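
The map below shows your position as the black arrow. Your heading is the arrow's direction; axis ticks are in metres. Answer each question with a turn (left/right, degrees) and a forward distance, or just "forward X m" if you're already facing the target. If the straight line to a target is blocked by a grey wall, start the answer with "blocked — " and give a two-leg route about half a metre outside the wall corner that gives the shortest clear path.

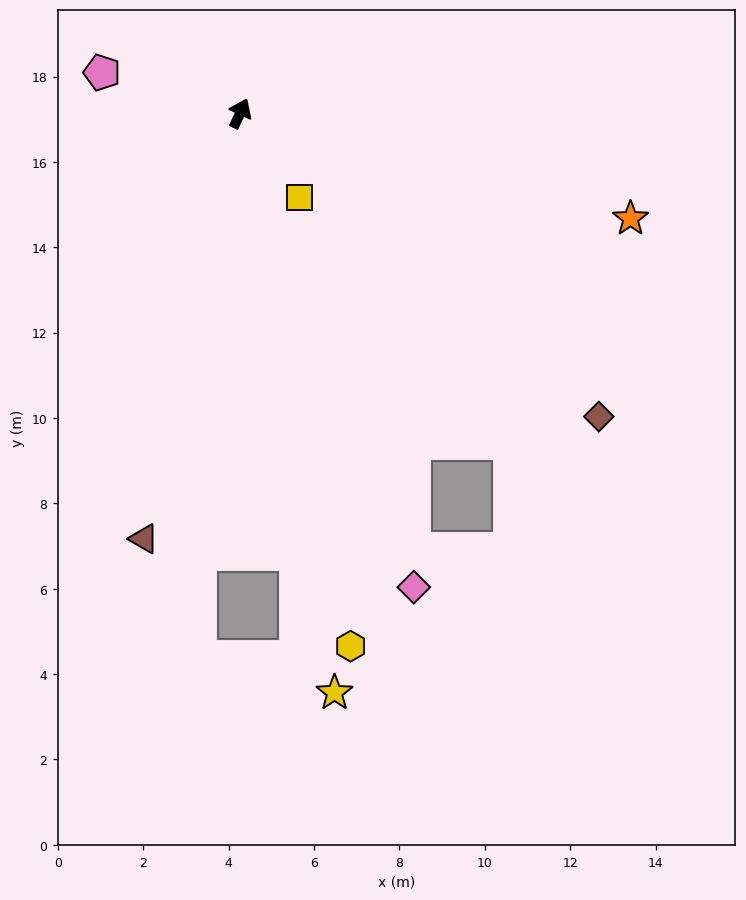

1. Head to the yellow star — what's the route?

turn right 146°, forward 13.8 m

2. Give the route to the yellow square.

turn right 120°, forward 2.4 m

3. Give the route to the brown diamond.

turn right 105°, forward 11.0 m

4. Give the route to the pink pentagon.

turn left 98°, forward 3.4 m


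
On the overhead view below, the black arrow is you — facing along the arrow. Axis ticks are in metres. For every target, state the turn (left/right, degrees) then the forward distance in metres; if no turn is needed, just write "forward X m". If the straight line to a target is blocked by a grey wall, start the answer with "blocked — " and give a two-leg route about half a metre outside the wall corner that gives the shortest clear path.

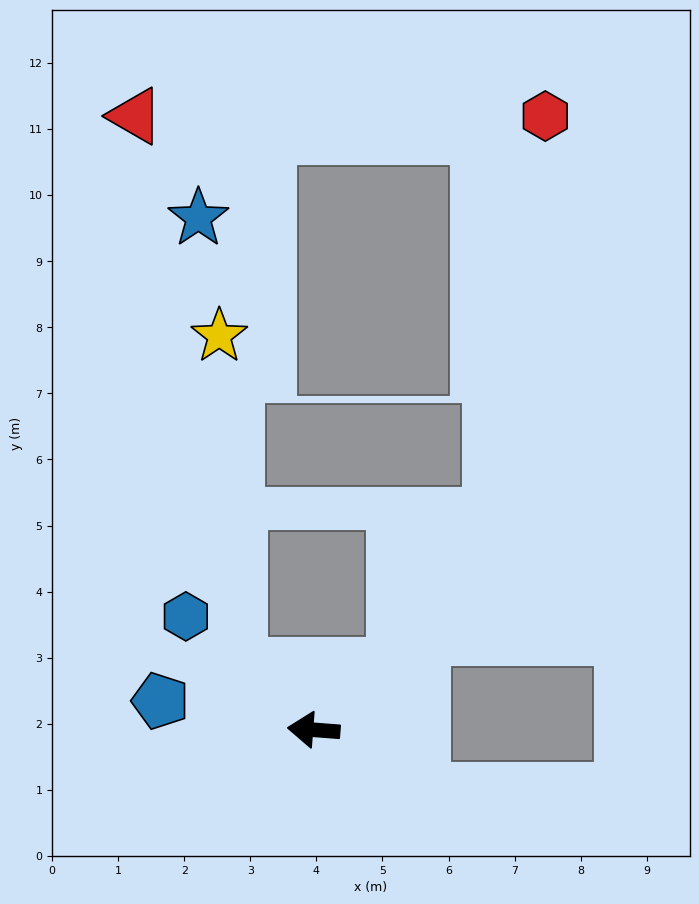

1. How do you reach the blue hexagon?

turn right 37°, forward 2.6 m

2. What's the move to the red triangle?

blocked — turn right 36°, forward 1.5 m, then turn right 39°, forward 8.5 m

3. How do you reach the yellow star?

blocked — turn right 36°, forward 1.5 m, then turn right 46°, forward 5.0 m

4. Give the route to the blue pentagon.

turn right 6°, forward 2.4 m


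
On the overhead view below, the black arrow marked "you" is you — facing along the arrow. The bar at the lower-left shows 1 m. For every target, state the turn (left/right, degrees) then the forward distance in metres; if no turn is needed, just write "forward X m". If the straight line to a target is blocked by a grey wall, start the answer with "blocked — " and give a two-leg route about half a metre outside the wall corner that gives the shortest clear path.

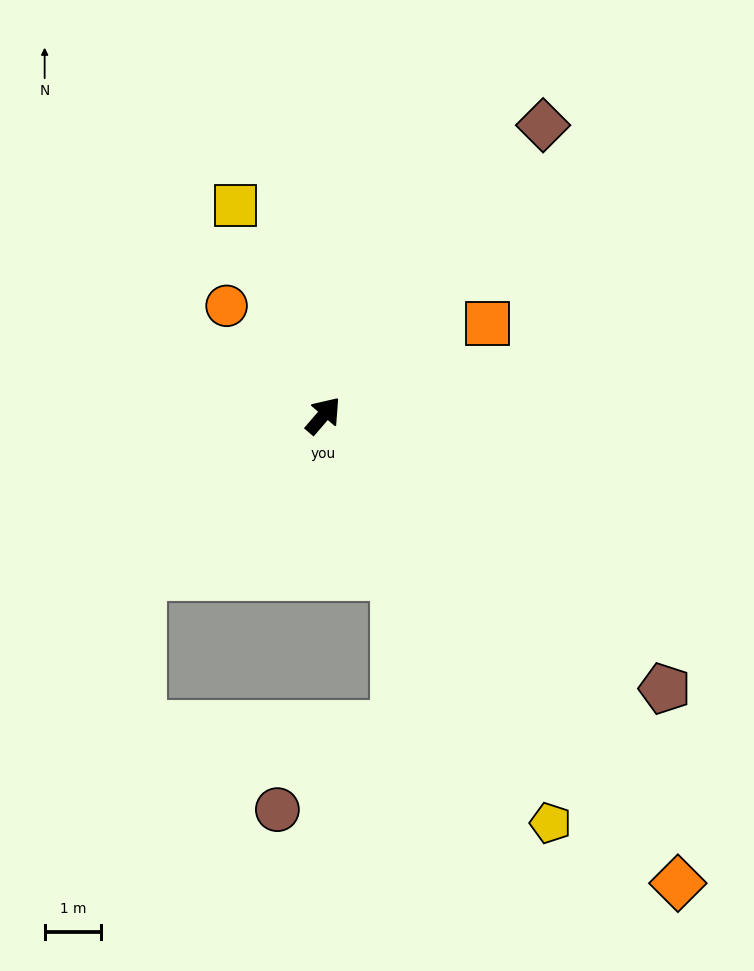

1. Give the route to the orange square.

turn right 20°, forward 3.3 m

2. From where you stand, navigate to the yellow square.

turn left 63°, forward 4.0 m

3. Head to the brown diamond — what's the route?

turn left 4°, forward 6.5 m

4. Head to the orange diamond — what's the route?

turn right 102°, forward 10.4 m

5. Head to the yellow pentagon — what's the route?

turn right 110°, forward 8.3 m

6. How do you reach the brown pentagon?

turn right 88°, forward 7.8 m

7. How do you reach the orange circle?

turn left 82°, forward 2.6 m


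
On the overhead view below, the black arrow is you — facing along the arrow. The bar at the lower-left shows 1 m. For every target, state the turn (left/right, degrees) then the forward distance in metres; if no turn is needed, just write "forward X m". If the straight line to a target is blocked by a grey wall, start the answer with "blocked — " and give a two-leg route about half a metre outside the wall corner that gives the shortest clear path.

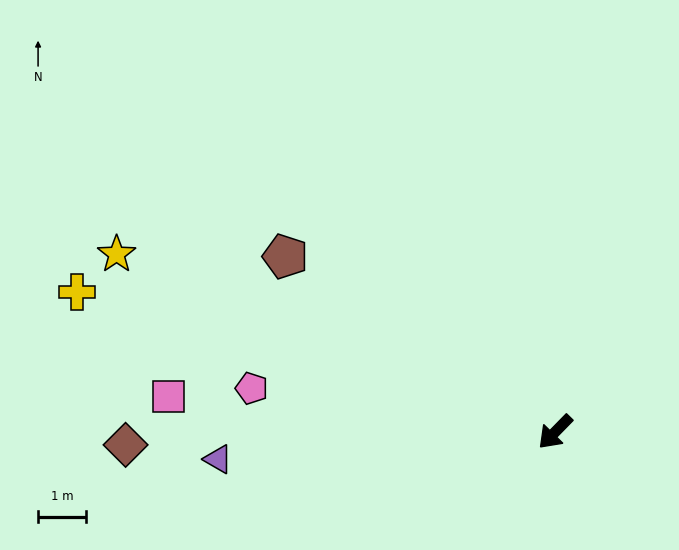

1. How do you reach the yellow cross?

turn right 62°, forward 10.4 m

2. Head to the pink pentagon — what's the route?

turn right 54°, forward 6.4 m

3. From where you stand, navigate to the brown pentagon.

turn right 79°, forward 6.7 m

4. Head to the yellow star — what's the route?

turn right 68°, forward 9.9 m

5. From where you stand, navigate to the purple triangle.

turn right 41°, forward 7.0 m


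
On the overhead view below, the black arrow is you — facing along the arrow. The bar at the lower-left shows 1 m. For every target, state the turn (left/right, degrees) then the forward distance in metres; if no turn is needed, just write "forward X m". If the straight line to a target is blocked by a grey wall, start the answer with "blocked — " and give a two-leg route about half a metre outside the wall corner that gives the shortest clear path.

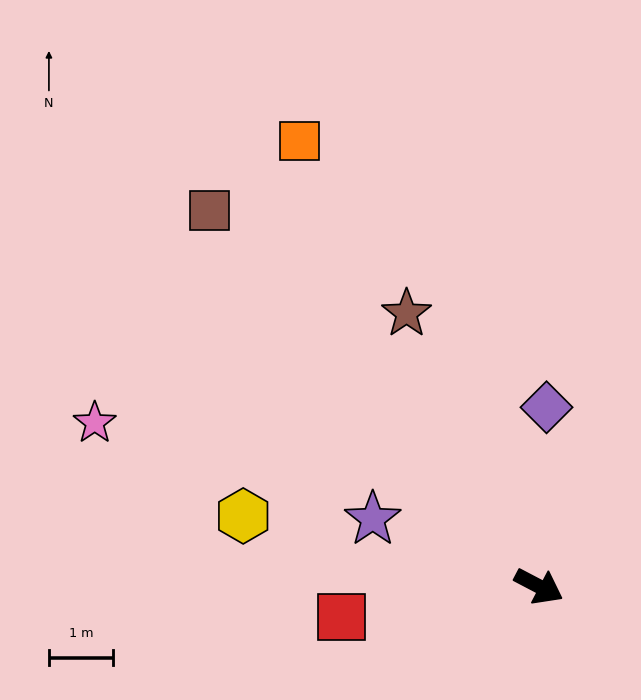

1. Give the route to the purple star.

turn right 174°, forward 2.8 m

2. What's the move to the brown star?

turn left 144°, forward 4.7 m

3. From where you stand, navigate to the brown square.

turn left 159°, forward 7.7 m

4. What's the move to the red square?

turn right 144°, forward 3.1 m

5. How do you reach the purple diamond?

turn left 115°, forward 2.8 m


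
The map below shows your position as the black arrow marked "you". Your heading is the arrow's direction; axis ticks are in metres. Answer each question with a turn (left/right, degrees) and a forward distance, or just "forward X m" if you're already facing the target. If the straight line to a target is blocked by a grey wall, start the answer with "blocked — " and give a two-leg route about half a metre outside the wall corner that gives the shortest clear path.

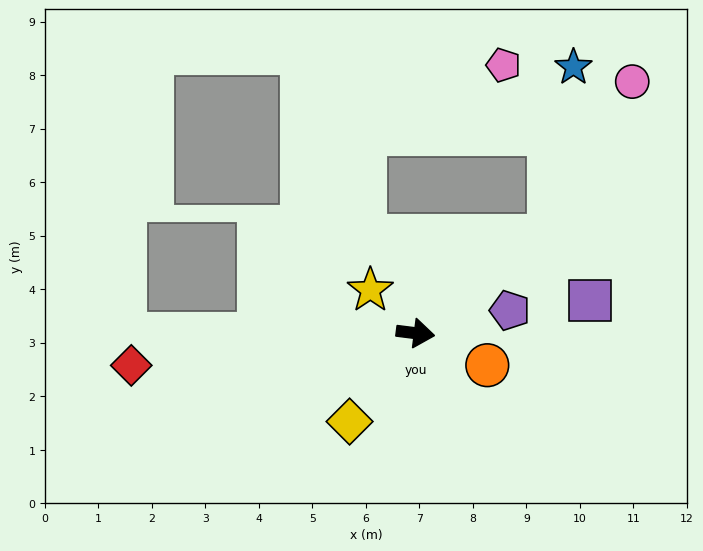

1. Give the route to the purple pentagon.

turn left 21°, forward 1.8 m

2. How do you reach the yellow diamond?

turn right 120°, forward 2.1 m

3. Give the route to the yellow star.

turn left 144°, forward 1.2 m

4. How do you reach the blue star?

blocked — turn left 43°, forward 3.1 m, then turn left 46°, forward 3.2 m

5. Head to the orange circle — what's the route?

turn right 17°, forward 1.5 m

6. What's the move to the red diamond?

turn right 166°, forward 5.3 m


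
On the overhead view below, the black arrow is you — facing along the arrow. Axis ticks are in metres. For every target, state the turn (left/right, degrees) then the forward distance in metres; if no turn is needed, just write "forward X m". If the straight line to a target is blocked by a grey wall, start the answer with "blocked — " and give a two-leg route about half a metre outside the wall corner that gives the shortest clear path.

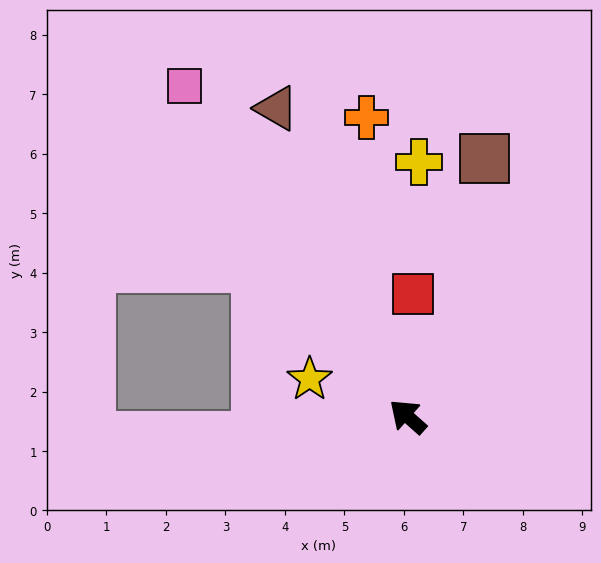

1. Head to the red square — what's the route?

turn right 51°, forward 2.1 m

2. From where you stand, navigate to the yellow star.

turn left 21°, forward 1.8 m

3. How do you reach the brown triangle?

turn right 25°, forward 5.6 m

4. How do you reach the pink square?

turn right 14°, forward 6.7 m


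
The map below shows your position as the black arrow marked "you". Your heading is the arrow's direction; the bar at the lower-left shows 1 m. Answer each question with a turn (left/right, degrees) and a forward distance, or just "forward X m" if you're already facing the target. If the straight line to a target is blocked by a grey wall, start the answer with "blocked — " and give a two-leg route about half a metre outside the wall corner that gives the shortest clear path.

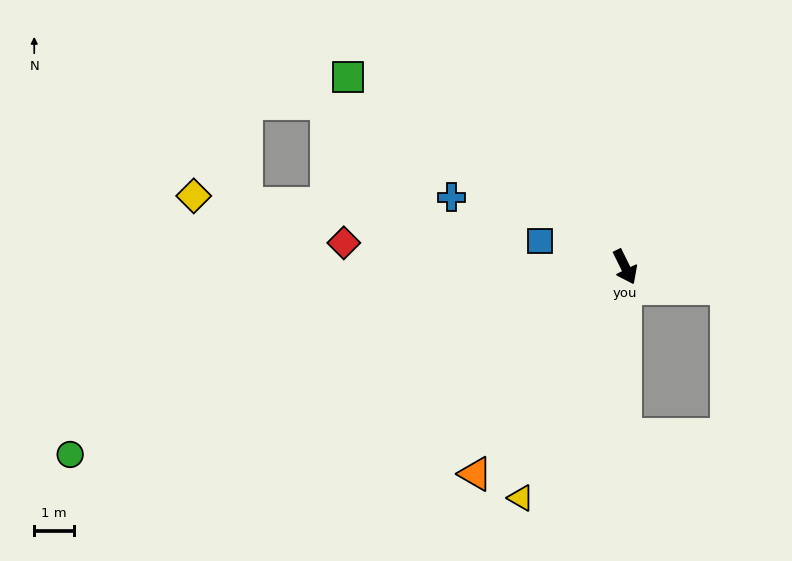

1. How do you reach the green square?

turn right 151°, forward 8.5 m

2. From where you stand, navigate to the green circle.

turn right 98°, forward 14.9 m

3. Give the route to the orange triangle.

turn right 62°, forward 6.5 m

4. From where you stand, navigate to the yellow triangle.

turn right 51°, forward 6.4 m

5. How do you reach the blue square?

turn right 133°, forward 2.3 m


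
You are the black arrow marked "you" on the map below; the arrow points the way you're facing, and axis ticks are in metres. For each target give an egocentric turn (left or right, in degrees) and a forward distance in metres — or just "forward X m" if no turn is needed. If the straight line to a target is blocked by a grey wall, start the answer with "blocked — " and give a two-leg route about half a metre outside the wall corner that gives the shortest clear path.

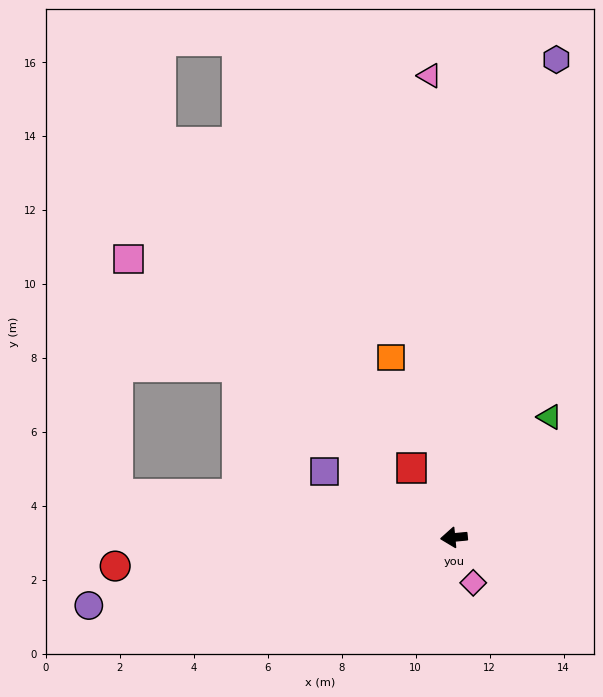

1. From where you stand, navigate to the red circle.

forward 9.2 m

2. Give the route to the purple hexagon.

turn right 108°, forward 13.2 m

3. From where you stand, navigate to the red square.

turn right 64°, forward 2.2 m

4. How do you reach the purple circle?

turn left 5°, forward 10.0 m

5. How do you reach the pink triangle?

turn right 92°, forward 12.5 m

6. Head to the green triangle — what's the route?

turn right 134°, forward 4.2 m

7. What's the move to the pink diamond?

turn left 108°, forward 1.3 m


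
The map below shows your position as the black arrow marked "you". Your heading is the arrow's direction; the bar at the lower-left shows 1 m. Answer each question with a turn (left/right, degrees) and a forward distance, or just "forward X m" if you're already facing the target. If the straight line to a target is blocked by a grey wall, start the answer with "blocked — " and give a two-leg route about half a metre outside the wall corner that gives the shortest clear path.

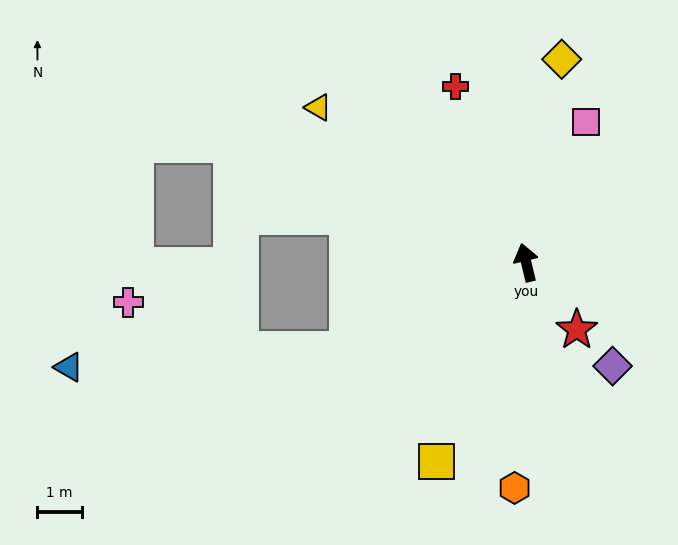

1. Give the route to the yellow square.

turn left 142°, forward 4.9 m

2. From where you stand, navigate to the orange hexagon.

turn left 163°, forward 5.1 m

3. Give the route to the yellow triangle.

turn left 40°, forward 5.9 m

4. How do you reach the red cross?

turn left 8°, forward 4.3 m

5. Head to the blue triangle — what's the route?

blocked — turn left 103°, forward 4.5 m, then turn right 23°, forward 6.3 m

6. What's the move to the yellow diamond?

turn right 24°, forward 4.7 m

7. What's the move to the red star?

turn right 157°, forward 1.9 m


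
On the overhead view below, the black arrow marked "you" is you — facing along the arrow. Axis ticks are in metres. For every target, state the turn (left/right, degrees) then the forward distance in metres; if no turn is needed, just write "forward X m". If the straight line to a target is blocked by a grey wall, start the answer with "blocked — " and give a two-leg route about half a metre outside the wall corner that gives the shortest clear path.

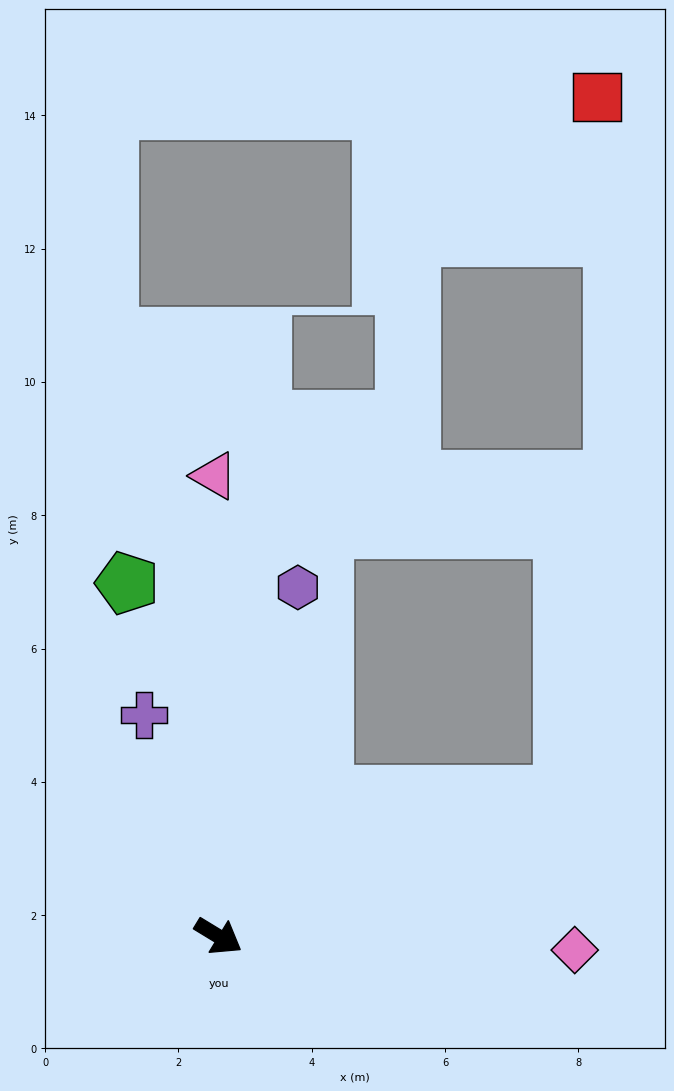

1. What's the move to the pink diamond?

turn left 29°, forward 5.3 m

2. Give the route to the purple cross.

turn left 140°, forward 3.5 m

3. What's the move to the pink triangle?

turn left 122°, forward 6.9 m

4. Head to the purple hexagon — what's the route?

turn left 109°, forward 5.4 m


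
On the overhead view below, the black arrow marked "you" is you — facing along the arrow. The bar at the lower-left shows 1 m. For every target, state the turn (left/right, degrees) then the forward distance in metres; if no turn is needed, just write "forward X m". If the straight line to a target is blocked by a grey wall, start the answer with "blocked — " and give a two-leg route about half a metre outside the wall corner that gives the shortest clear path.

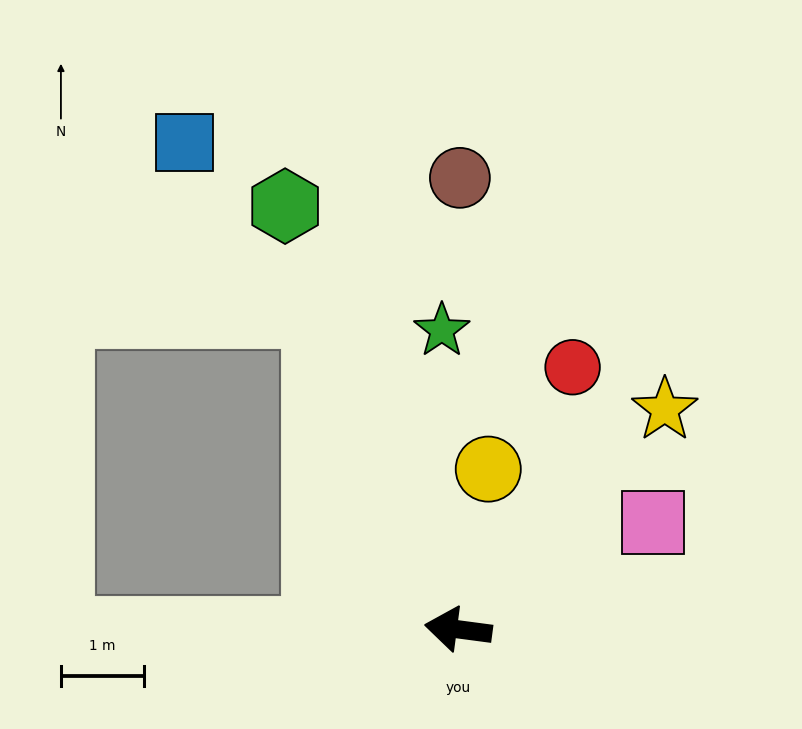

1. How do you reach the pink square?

turn right 144°, forward 2.7 m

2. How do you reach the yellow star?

turn right 126°, forward 3.6 m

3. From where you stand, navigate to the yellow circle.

turn right 93°, forward 2.0 m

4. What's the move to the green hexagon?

turn right 60°, forward 5.5 m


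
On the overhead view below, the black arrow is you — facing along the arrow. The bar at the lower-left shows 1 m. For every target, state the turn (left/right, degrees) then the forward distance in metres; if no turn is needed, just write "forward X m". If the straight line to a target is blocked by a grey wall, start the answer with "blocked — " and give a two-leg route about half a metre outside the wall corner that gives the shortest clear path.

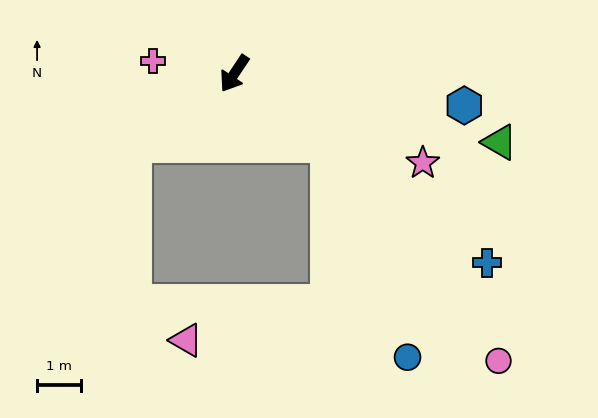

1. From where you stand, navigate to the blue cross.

turn left 87°, forward 7.2 m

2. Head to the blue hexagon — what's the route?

turn left 116°, forward 5.3 m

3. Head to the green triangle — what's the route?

turn left 109°, forward 6.2 m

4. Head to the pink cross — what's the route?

turn right 65°, forward 1.9 m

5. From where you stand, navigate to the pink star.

turn left 98°, forward 4.8 m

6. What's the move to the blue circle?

blocked — turn left 87°, forward 2.7 m, then turn right 33°, forward 5.2 m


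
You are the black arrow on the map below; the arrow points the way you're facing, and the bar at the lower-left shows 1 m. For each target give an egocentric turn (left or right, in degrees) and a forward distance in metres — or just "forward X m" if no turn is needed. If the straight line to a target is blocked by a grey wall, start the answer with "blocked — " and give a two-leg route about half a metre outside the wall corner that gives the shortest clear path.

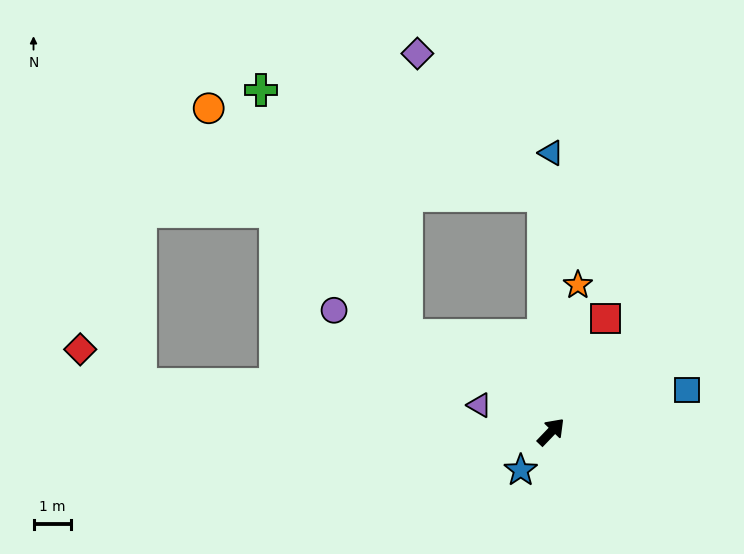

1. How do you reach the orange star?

turn left 33°, forward 4.0 m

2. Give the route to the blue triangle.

turn left 44°, forward 7.4 m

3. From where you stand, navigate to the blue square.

turn right 29°, forward 3.8 m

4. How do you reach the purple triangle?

turn left 113°, forward 2.0 m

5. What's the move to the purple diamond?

blocked — turn left 46°, forward 6.3 m, then turn left 39°, forward 5.0 m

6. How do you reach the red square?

turn left 18°, forward 3.3 m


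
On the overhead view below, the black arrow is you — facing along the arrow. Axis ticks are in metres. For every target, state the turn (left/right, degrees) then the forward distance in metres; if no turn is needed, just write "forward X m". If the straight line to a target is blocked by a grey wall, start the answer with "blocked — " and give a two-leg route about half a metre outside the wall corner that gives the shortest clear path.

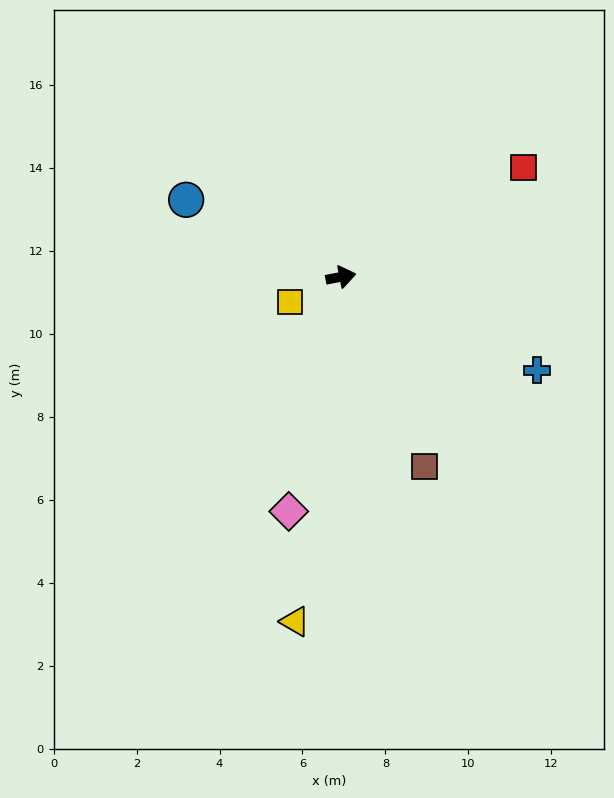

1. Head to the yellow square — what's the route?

turn right 165°, forward 1.4 m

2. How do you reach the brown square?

turn right 77°, forward 5.0 m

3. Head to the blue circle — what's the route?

turn left 143°, forward 4.2 m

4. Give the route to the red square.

turn left 20°, forward 5.1 m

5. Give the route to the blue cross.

turn right 36°, forward 5.2 m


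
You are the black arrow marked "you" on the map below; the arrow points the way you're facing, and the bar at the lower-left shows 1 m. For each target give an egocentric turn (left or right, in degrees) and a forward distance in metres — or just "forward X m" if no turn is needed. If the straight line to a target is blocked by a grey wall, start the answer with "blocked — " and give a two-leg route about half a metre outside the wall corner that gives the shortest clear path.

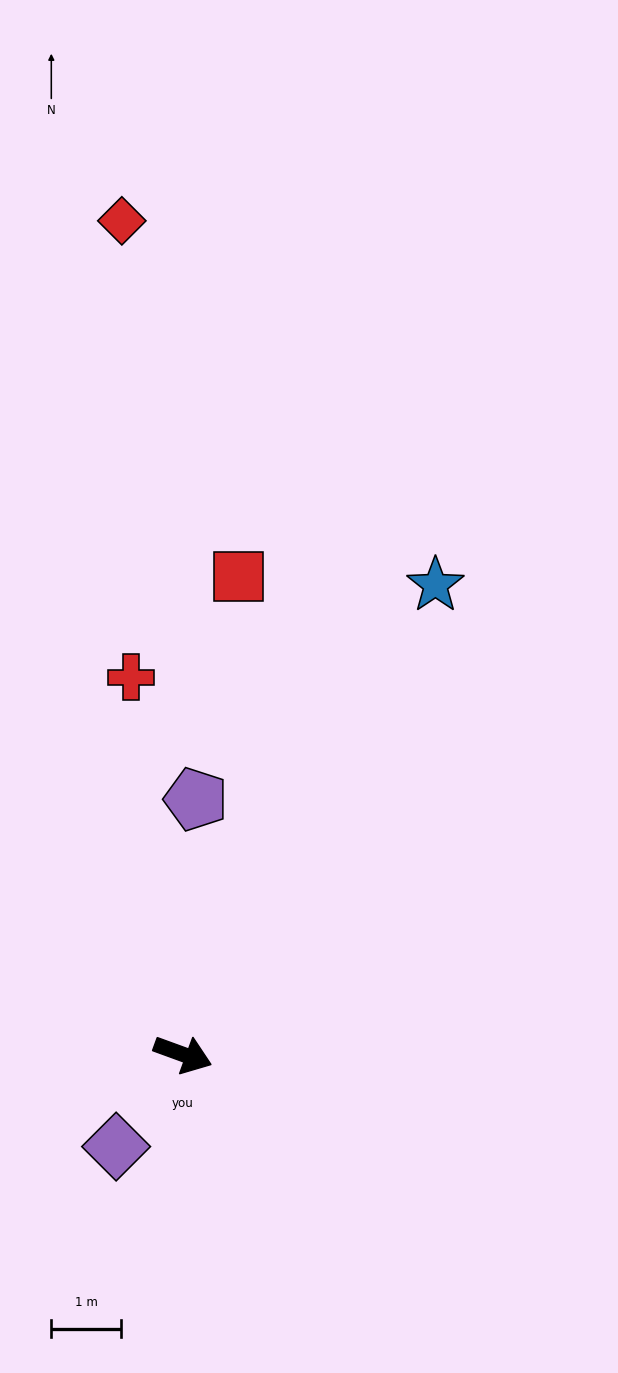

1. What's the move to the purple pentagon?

turn left 107°, forward 3.7 m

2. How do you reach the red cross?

turn left 118°, forward 5.5 m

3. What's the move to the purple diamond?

turn right 106°, forward 1.6 m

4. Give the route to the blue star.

turn left 82°, forward 7.6 m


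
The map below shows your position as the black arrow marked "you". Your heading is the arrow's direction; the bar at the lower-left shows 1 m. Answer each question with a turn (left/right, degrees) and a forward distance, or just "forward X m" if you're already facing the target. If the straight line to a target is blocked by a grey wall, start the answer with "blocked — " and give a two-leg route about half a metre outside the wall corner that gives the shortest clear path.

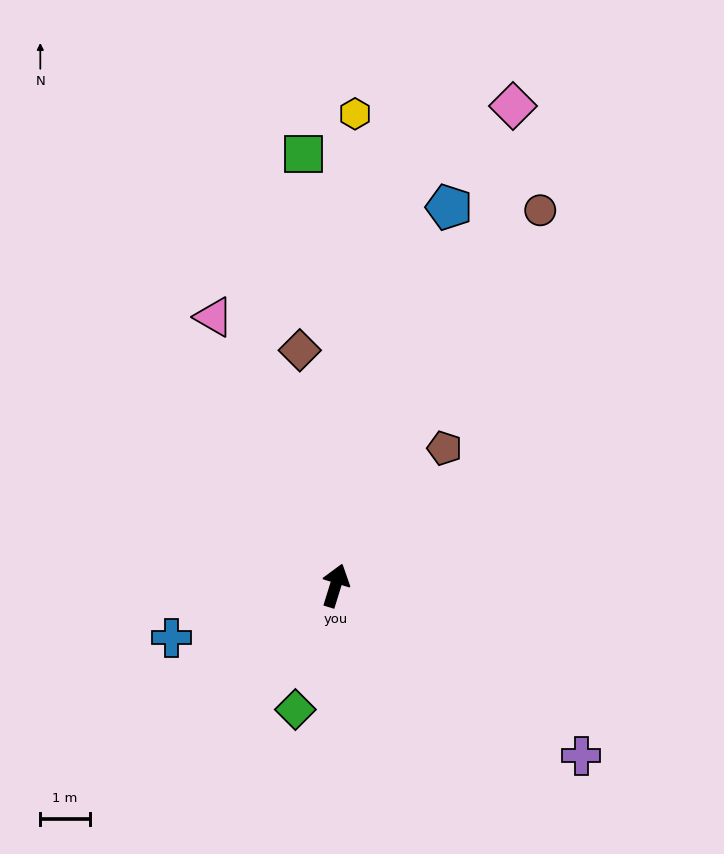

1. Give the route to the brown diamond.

turn left 26°, forward 4.8 m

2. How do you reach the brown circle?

turn right 11°, forward 8.6 m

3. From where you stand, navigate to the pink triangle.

turn left 42°, forward 5.9 m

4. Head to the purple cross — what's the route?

turn right 108°, forward 6.0 m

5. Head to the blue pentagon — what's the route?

forward 8.0 m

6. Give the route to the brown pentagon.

turn right 21°, forward 3.5 m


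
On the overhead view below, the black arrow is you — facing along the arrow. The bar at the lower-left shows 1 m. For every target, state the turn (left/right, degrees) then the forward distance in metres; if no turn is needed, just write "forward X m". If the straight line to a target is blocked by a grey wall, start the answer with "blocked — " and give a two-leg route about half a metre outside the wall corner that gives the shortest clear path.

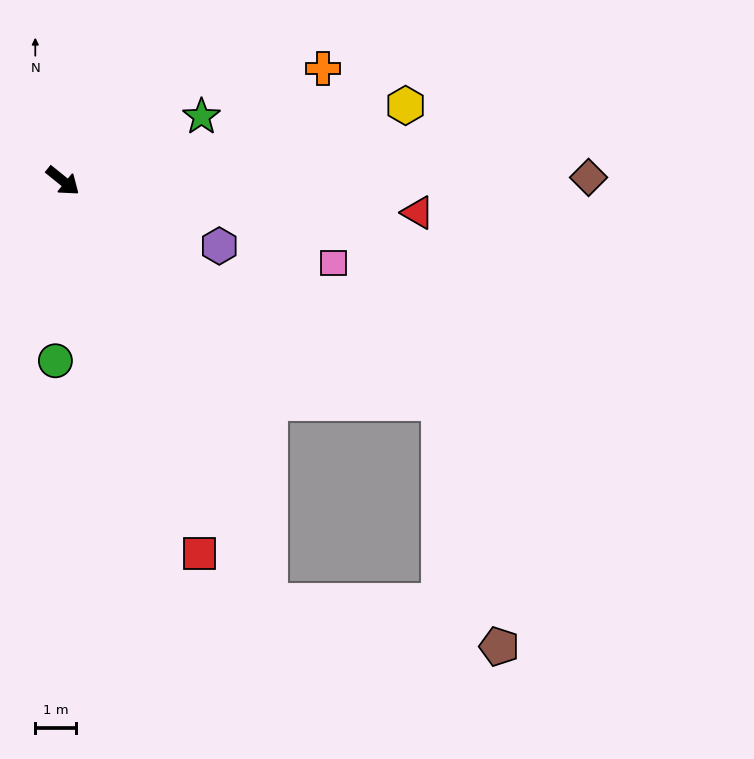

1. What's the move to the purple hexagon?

turn left 16°, forward 4.1 m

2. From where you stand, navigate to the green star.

turn left 64°, forward 3.7 m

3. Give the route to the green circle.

turn right 53°, forward 4.4 m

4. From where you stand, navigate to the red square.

turn right 31°, forward 9.6 m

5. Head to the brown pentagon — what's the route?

blocked — turn right 25°, forward 11.4 m, then turn left 53°, forward 5.7 m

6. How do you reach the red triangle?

turn left 34°, forward 8.7 m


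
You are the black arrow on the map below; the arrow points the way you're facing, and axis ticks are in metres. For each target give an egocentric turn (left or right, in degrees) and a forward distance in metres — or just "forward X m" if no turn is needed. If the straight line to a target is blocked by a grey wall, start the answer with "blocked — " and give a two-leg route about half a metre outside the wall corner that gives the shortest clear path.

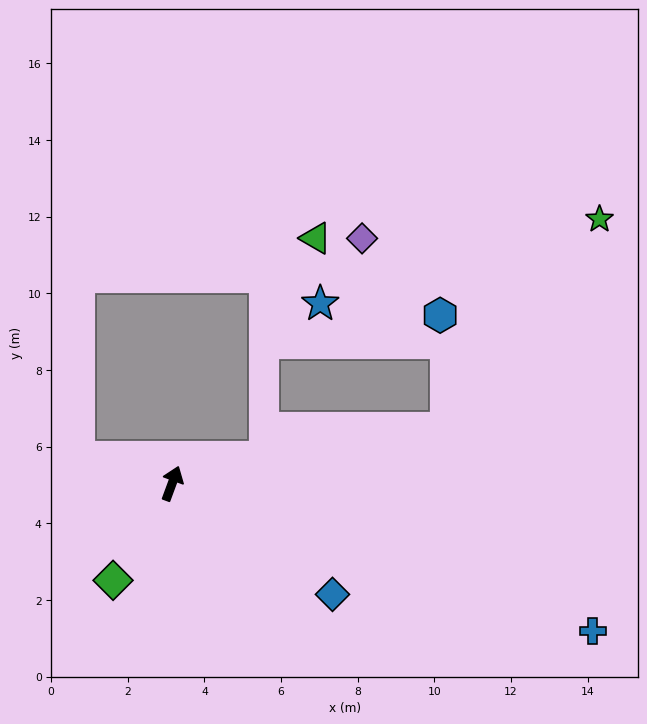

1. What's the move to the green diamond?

turn left 169°, forward 3.0 m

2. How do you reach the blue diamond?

turn right 104°, forward 5.1 m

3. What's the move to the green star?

blocked — turn right 58°, forward 7.3 m, then turn left 42°, forward 6.8 m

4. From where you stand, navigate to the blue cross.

turn right 89°, forward 11.6 m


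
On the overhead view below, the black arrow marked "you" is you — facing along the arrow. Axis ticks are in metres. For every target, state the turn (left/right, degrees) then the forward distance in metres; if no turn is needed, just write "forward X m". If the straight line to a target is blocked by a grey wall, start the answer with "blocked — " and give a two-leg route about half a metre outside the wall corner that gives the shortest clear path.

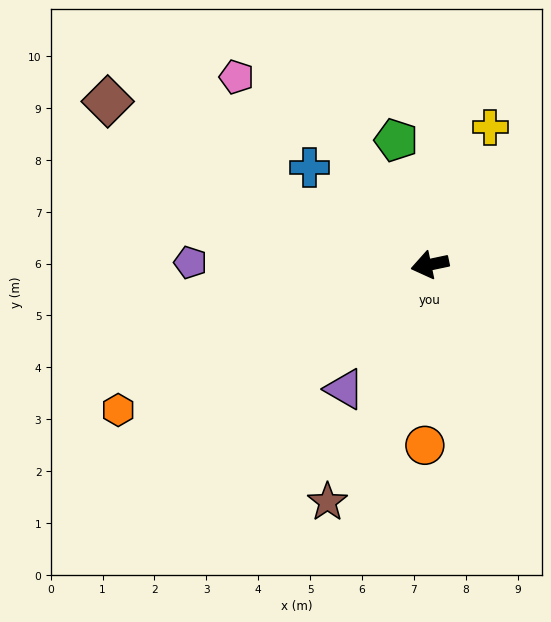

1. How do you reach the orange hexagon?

turn left 13°, forward 6.6 m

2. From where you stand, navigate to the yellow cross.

turn right 126°, forward 2.9 m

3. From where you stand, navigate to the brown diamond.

turn right 39°, forward 7.0 m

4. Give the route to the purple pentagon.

turn right 12°, forward 4.6 m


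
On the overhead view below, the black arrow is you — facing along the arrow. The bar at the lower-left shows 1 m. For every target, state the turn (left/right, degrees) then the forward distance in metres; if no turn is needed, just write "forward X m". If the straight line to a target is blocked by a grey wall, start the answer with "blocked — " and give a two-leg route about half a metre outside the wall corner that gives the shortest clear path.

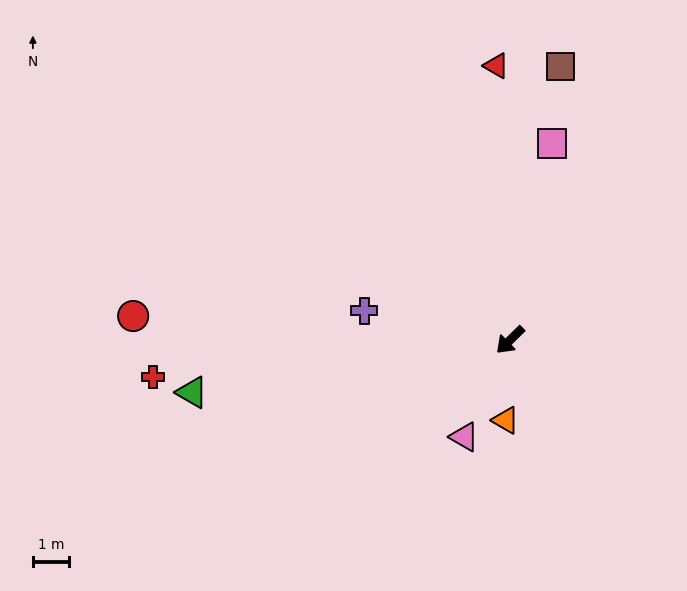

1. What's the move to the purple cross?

turn right 56°, forward 4.1 m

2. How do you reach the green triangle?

turn right 35°, forward 8.8 m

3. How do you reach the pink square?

turn right 146°, forward 5.5 m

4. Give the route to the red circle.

turn right 48°, forward 10.3 m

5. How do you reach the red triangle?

turn right 131°, forward 7.5 m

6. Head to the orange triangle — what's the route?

turn left 42°, forward 2.2 m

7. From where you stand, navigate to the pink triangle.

turn left 20°, forward 2.9 m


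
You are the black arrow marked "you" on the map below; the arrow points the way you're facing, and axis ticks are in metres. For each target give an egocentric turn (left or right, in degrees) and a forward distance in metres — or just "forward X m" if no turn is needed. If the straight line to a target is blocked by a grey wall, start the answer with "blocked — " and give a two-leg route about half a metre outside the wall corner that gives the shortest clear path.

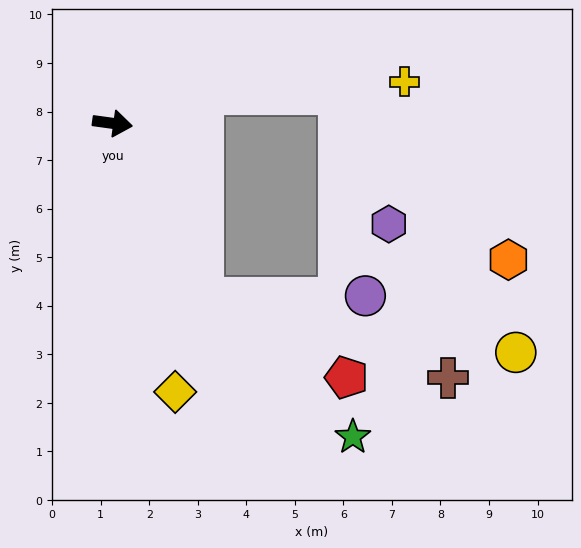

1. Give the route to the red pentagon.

blocked — turn right 55°, forward 4.0 m, then turn left 34°, forward 3.4 m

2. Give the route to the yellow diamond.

turn right 69°, forward 5.7 m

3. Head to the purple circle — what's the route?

blocked — turn right 55°, forward 4.0 m, then turn left 63°, forward 3.3 m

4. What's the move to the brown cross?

blocked — turn right 55°, forward 4.0 m, then turn left 45°, forward 5.3 m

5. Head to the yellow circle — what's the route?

blocked — turn right 55°, forward 4.0 m, then turn left 53°, forward 6.5 m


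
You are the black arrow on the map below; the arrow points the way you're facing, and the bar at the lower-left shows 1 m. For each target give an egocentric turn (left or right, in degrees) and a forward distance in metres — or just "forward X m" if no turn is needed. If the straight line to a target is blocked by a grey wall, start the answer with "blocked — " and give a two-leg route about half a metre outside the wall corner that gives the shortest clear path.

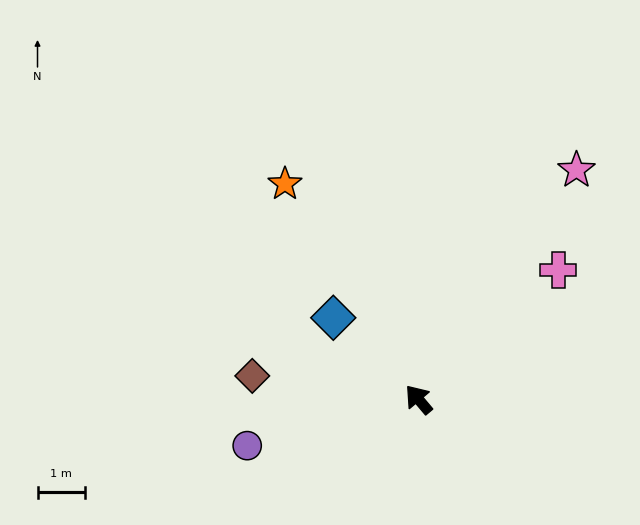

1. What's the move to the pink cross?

turn right 87°, forward 4.0 m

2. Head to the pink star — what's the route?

turn right 75°, forward 5.9 m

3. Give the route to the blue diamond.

turn left 6°, forward 2.5 m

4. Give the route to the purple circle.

turn left 65°, forward 3.7 m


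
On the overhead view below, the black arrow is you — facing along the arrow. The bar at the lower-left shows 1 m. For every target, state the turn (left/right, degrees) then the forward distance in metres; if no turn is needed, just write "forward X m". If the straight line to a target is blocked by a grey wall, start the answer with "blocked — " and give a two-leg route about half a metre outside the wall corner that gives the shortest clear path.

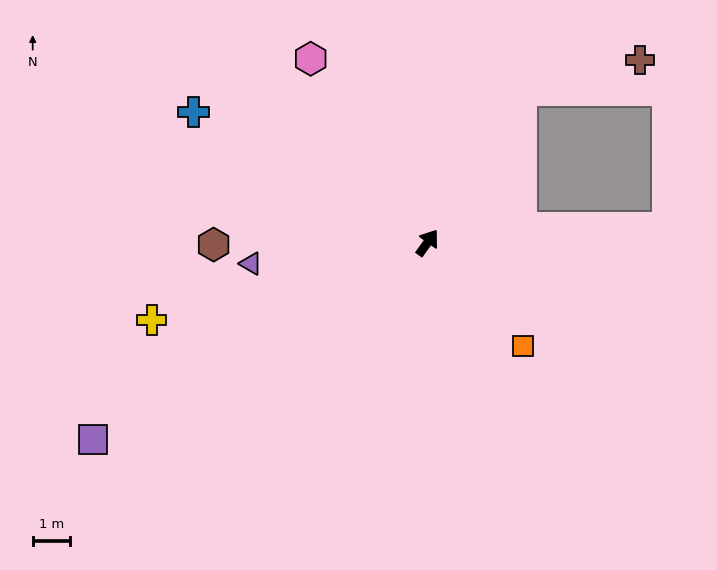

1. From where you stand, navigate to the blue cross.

turn left 96°, forward 7.2 m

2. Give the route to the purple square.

turn left 156°, forward 10.5 m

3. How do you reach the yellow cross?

turn left 141°, forward 7.7 m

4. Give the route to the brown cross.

blocked — turn left 4°, forward 4.8 m, then turn right 44°, forward 3.3 m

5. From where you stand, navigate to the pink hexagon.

turn left 68°, forward 5.9 m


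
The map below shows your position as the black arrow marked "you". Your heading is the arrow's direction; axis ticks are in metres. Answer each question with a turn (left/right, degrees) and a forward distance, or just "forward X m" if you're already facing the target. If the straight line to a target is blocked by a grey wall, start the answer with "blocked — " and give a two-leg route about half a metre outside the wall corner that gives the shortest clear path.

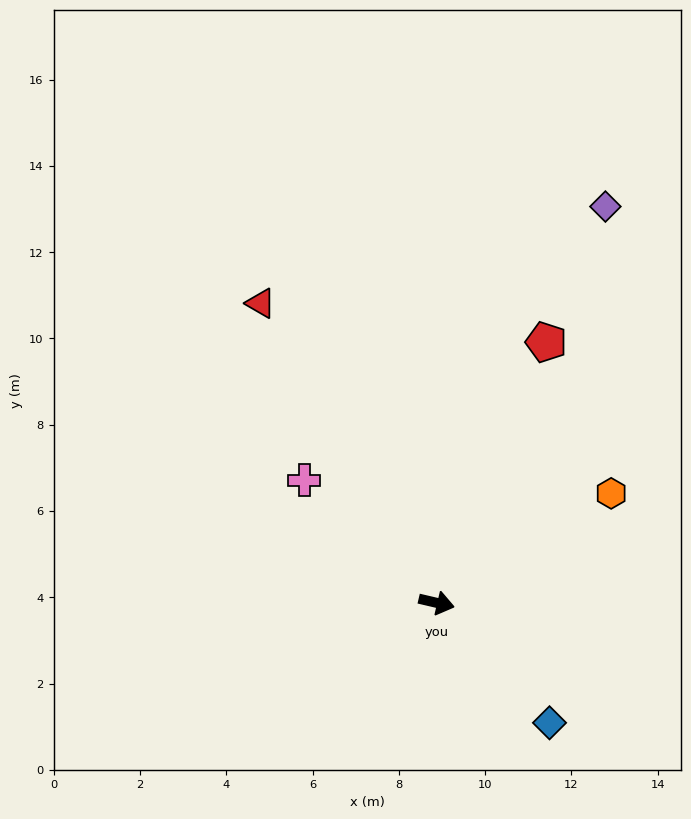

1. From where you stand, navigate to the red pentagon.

turn left 80°, forward 6.6 m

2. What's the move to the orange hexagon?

turn left 45°, forward 4.8 m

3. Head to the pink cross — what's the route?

turn left 150°, forward 4.2 m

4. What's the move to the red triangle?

turn left 134°, forward 8.1 m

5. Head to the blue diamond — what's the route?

turn right 34°, forward 3.8 m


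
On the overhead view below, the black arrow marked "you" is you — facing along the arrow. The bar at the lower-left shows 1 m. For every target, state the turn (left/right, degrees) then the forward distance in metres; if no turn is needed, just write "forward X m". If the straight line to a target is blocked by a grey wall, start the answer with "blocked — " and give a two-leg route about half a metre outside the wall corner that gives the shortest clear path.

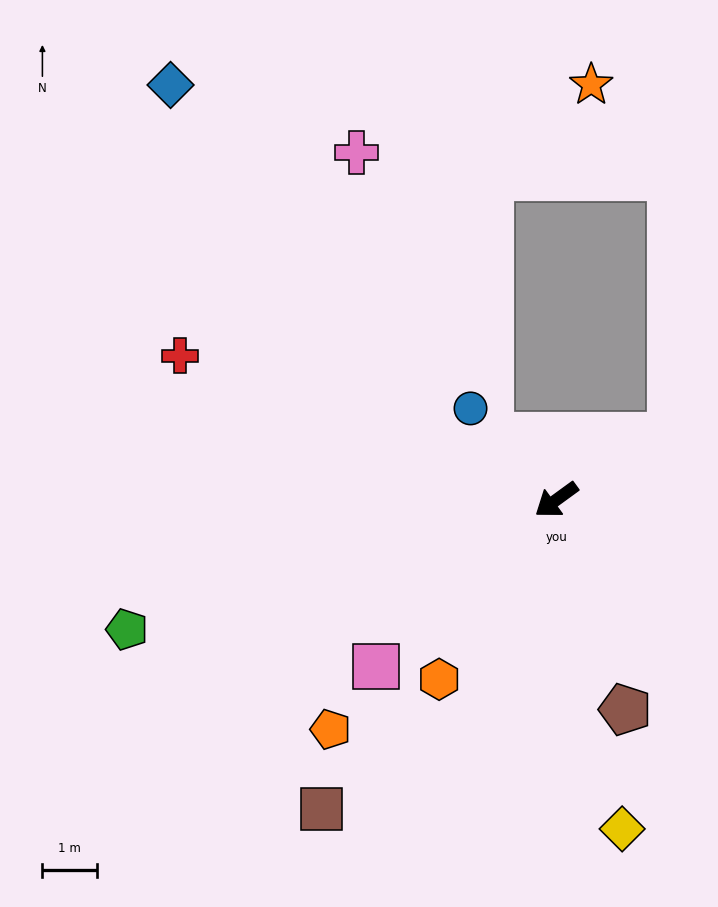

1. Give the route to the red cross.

turn right 57°, forward 7.3 m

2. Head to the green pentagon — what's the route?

turn right 19°, forward 8.2 m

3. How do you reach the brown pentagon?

turn left 72°, forward 4.0 m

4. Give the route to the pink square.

turn left 7°, forward 4.5 m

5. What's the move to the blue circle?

turn right 83°, forward 2.3 m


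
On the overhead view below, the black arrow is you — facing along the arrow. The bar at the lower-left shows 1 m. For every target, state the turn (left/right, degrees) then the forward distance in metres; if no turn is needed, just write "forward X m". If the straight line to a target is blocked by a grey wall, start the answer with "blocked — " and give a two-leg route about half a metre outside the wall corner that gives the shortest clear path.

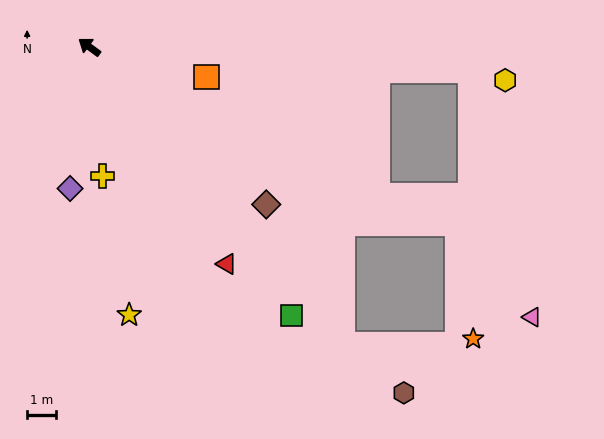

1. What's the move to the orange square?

turn right 158°, forward 4.1 m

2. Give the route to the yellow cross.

turn left 132°, forward 4.4 m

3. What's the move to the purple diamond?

turn left 118°, forward 4.9 m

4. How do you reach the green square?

turn left 163°, forward 11.5 m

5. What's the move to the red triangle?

turn left 159°, forward 8.8 m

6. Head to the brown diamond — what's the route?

turn left 175°, forward 8.1 m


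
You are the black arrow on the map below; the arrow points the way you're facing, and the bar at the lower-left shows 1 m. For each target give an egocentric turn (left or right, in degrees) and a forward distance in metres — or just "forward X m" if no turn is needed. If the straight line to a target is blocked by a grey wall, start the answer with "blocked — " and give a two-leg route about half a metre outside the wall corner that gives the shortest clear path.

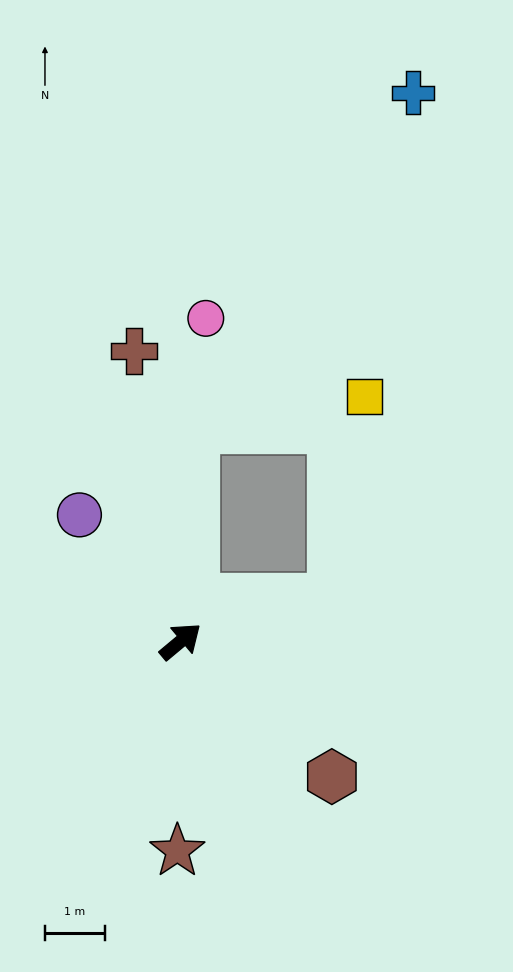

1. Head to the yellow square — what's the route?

blocked — turn right 24°, forward 2.6 m, then turn left 66°, forward 3.4 m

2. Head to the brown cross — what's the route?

turn left 59°, forward 4.9 m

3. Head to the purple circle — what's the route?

turn left 89°, forward 2.7 m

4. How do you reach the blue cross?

blocked — turn left 47°, forward 3.6 m, then turn right 30°, forward 6.6 m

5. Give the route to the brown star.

turn right 131°, forward 3.5 m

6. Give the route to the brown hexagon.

turn right 82°, forward 3.4 m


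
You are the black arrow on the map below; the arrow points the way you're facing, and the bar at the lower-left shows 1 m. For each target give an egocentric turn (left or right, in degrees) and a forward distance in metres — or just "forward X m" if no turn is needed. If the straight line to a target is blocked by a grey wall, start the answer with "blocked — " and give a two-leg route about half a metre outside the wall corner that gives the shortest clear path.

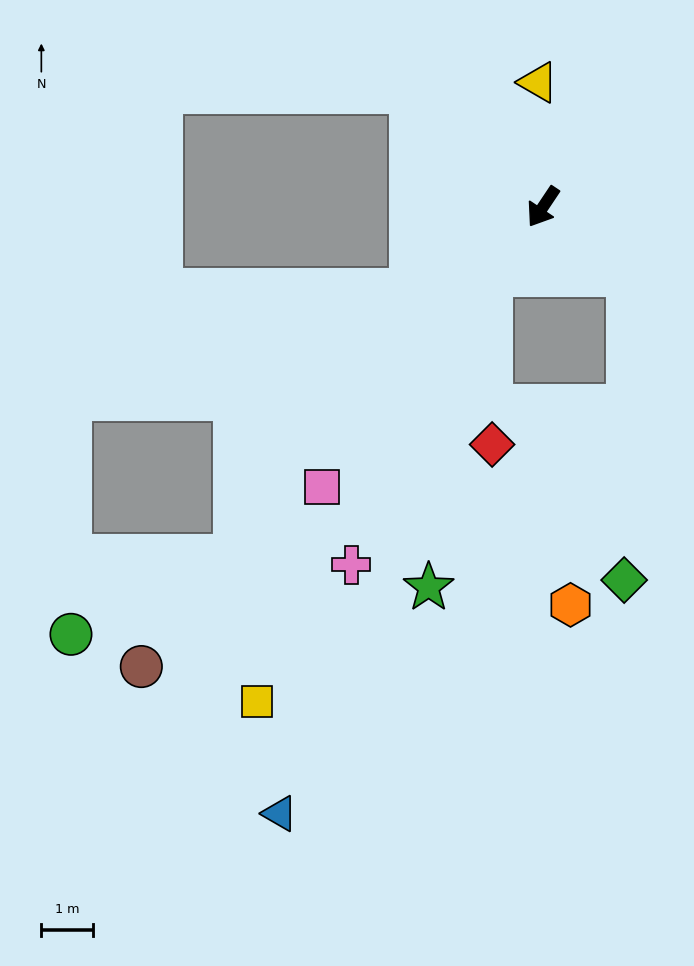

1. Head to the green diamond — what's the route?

blocked — turn left 85°, forward 2.1 m, then turn right 52°, forward 5.9 m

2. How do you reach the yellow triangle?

turn right 144°, forward 2.4 m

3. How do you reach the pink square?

turn right 5°, forward 6.9 m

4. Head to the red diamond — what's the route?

blocked — turn right 4°, forward 1.6 m, then turn left 38°, forward 3.3 m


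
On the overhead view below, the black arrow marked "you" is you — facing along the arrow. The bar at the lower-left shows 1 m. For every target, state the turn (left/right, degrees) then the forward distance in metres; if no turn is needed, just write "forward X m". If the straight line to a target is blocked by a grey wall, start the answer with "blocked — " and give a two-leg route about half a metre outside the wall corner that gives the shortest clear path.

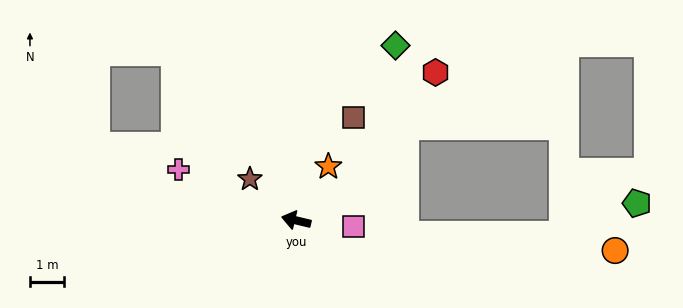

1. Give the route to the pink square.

turn right 172°, forward 1.7 m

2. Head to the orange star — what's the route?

turn right 107°, forward 1.8 m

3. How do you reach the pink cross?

turn right 10°, forward 3.7 m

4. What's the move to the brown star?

turn right 28°, forward 1.8 m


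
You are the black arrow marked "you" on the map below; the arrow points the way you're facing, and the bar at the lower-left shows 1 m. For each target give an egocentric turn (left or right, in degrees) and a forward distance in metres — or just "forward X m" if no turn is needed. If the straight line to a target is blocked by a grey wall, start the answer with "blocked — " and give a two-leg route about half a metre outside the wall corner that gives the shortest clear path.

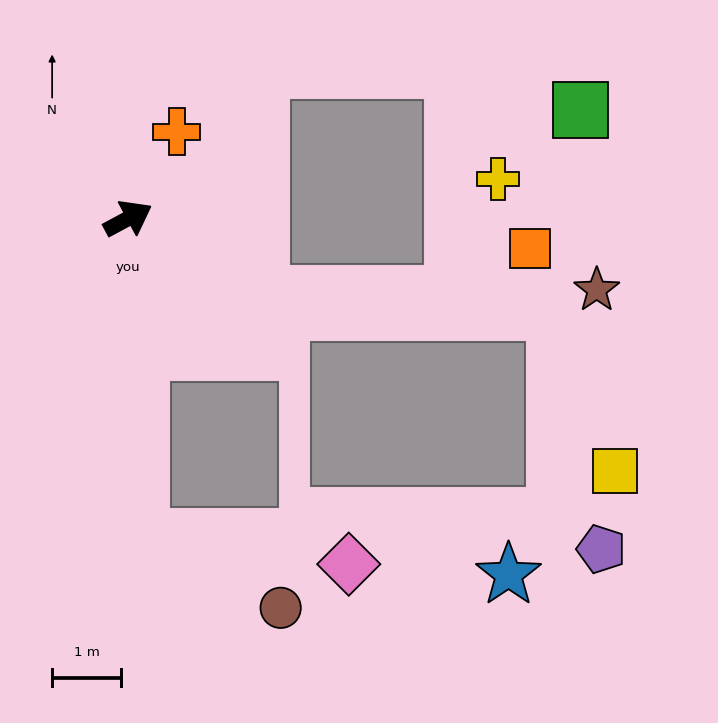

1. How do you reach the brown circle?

blocked — turn right 116°, forward 4.6 m, then turn left 61°, forward 2.3 m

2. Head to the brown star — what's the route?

blocked — turn right 58°, forward 2.2 m, then turn left 31°, forward 4.9 m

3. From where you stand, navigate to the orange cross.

turn left 32°, forward 1.4 m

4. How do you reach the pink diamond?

blocked — turn right 116°, forward 4.6 m, then turn left 80°, forward 3.0 m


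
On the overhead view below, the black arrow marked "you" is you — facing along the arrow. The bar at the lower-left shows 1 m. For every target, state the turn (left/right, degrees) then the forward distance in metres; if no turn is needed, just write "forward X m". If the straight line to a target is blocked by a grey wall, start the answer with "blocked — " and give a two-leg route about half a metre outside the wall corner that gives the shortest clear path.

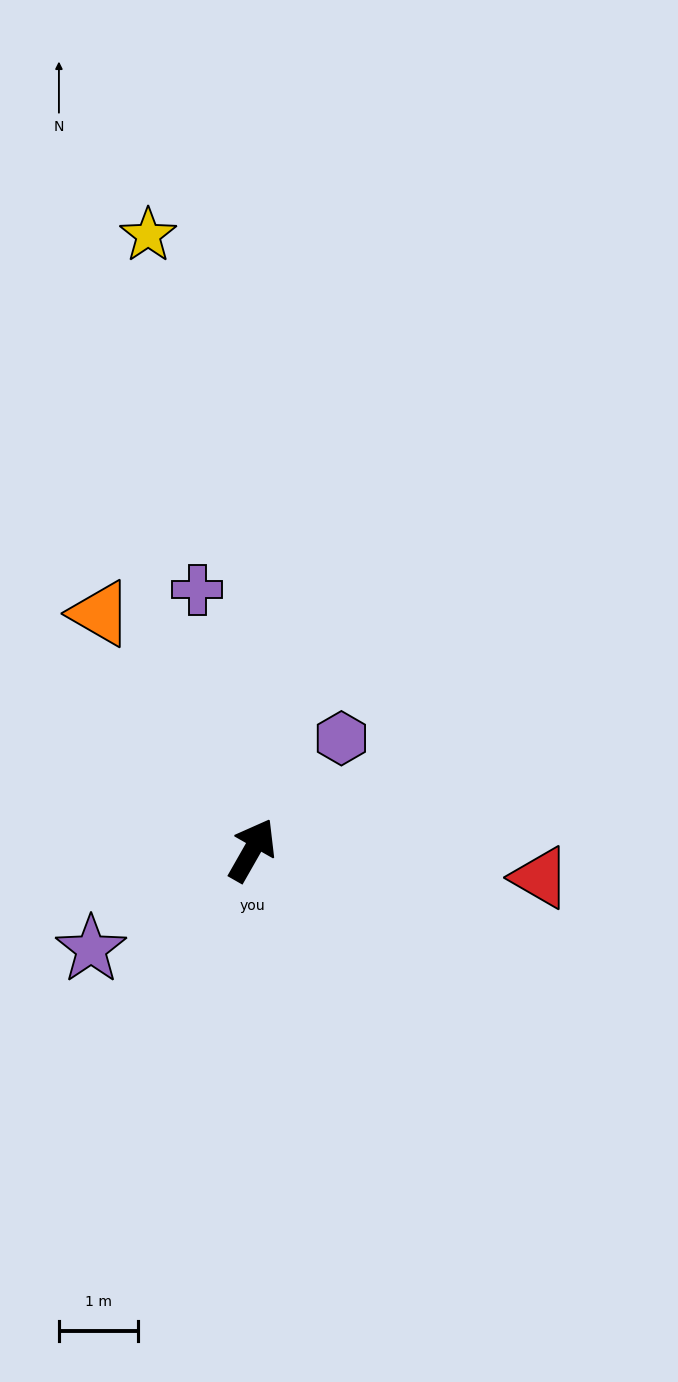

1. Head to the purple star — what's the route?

turn left 151°, forward 2.4 m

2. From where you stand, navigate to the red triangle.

turn right 66°, forward 3.6 m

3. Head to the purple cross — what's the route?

turn left 42°, forward 3.3 m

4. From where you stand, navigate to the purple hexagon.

turn right 9°, forward 1.8 m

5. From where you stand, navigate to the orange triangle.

turn left 62°, forward 3.5 m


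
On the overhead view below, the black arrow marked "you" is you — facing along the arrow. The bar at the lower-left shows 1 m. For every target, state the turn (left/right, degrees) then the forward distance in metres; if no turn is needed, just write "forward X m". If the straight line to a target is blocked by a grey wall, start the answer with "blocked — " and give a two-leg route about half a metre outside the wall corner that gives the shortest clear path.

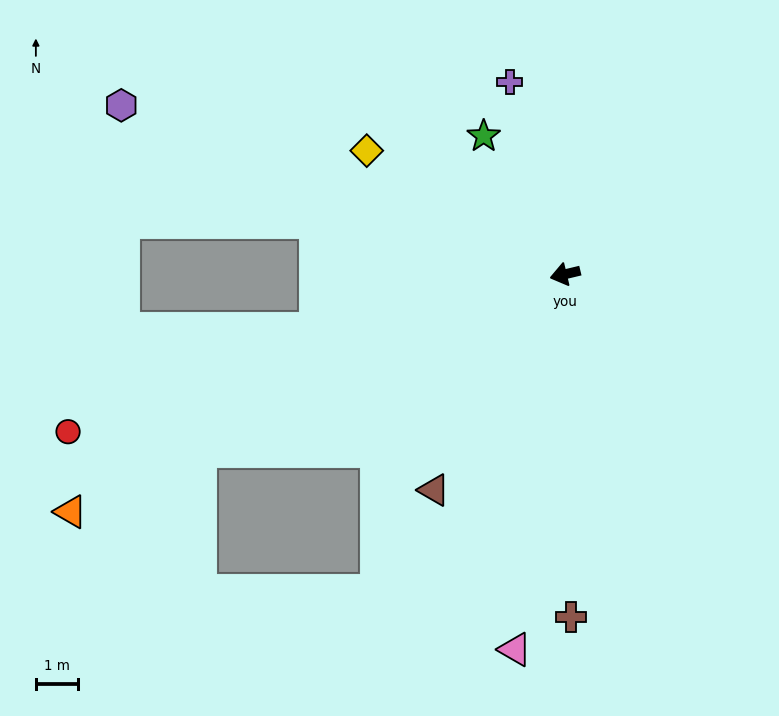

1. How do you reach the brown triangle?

turn left 45°, forward 6.1 m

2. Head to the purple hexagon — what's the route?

turn right 34°, forward 11.4 m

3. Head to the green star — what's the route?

turn right 73°, forward 3.8 m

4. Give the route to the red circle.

turn left 4°, forward 12.5 m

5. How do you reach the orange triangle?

turn left 12°, forward 13.1 m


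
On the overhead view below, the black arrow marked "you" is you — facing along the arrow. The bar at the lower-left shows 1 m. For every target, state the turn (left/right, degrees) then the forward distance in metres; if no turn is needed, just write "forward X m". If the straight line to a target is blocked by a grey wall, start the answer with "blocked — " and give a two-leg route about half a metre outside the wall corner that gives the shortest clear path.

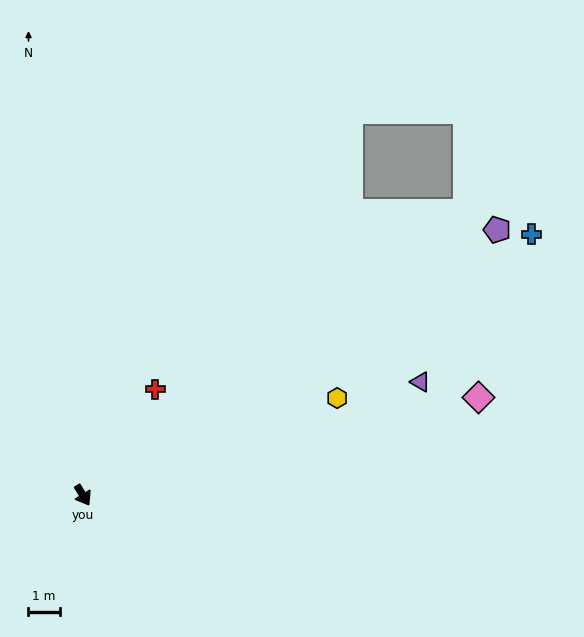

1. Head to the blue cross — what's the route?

turn left 89°, forward 16.5 m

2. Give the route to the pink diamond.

turn left 72°, forward 13.0 m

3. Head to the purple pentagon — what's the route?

turn left 91°, forward 15.7 m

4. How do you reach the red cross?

turn left 114°, forward 4.1 m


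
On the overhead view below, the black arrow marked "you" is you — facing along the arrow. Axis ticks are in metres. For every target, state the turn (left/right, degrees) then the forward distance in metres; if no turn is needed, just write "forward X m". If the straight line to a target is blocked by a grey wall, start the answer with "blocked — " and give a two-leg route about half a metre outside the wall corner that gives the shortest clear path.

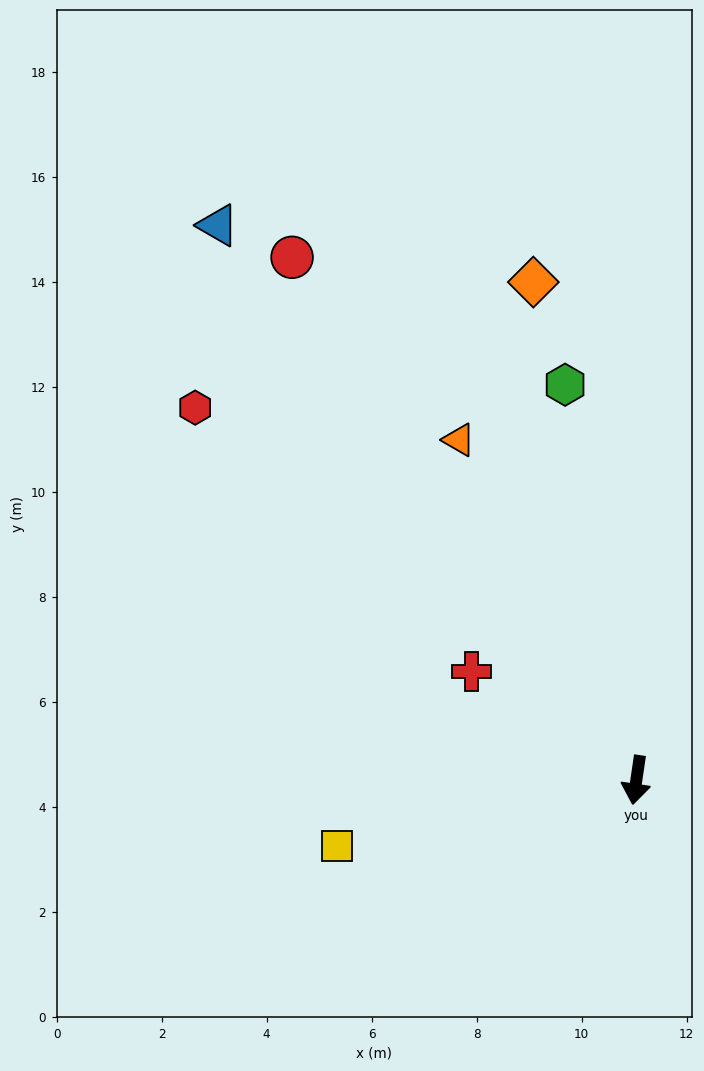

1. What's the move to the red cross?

turn right 115°, forward 3.8 m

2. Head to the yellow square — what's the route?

turn right 69°, forward 5.8 m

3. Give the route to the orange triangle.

turn right 144°, forward 7.3 m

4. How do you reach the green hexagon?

turn right 161°, forward 7.7 m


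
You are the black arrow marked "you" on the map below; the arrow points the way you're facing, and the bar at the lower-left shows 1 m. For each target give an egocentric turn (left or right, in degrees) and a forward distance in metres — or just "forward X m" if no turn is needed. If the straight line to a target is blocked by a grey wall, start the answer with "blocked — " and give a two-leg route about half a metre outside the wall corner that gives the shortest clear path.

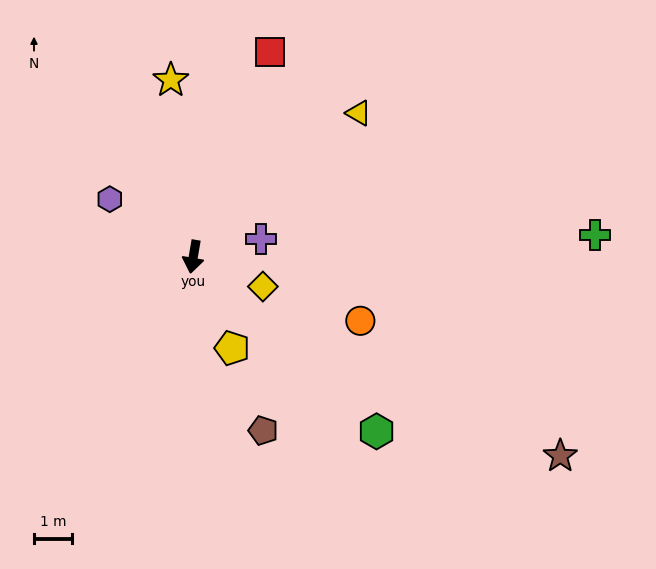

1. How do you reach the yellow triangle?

turn left 141°, forward 5.7 m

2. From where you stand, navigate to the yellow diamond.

turn left 77°, forward 2.0 m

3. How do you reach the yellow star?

turn right 163°, forward 4.7 m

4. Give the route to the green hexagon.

turn left 56°, forward 6.6 m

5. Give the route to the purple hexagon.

turn right 115°, forward 2.7 m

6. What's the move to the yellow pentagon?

turn left 33°, forward 2.6 m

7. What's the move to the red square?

turn left 169°, forward 5.7 m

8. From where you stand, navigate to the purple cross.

turn left 114°, forward 1.8 m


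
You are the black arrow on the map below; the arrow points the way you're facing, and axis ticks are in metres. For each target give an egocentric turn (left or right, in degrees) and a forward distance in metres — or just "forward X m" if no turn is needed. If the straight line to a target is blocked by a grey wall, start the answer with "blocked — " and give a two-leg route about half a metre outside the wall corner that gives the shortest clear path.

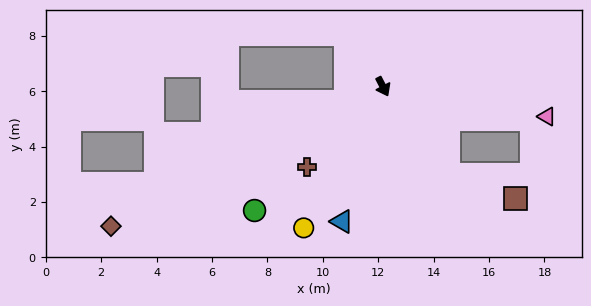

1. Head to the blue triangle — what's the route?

turn right 44°, forward 5.1 m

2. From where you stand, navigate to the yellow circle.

turn right 57°, forward 5.8 m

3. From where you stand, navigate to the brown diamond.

turn right 90°, forward 11.0 m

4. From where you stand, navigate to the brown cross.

turn right 71°, forward 4.0 m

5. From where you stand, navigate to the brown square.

blocked — turn left 9°, forward 4.0 m, then turn left 34°, forward 2.6 m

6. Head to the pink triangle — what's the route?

turn left 52°, forward 6.0 m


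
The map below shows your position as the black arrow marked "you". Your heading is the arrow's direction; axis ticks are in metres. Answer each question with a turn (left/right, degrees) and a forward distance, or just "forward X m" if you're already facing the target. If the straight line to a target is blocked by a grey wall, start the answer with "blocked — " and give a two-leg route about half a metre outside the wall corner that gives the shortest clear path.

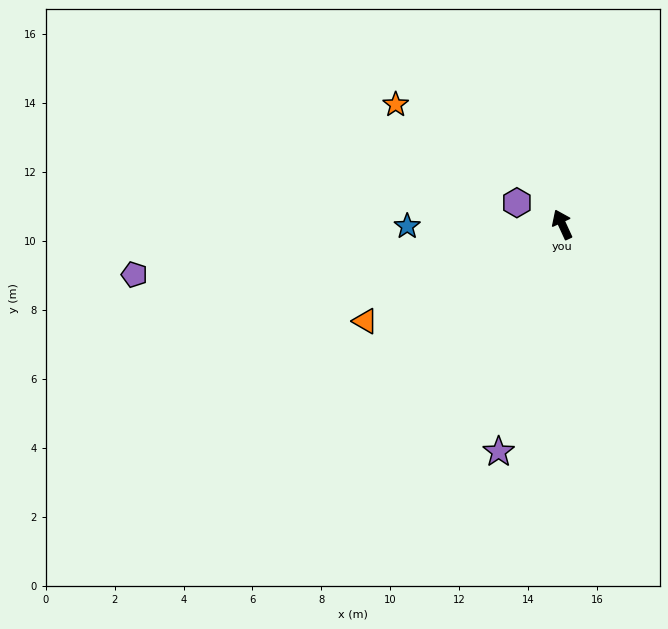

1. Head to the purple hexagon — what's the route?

turn left 40°, forward 1.5 m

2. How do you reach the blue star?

turn left 66°, forward 4.5 m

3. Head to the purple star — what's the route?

turn left 140°, forward 6.8 m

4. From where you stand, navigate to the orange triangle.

turn left 91°, forward 6.4 m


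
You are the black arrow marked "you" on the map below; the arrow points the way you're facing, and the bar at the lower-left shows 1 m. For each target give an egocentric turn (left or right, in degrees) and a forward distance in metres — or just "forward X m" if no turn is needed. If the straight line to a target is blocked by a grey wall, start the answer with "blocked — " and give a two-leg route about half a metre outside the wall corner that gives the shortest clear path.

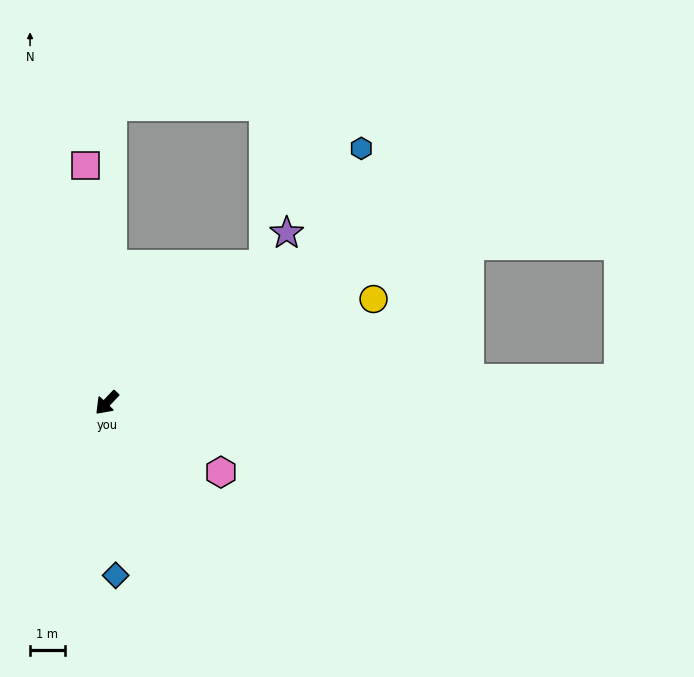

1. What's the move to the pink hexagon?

turn left 102°, forward 3.9 m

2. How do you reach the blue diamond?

turn left 46°, forward 5.0 m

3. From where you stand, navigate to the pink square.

turn right 131°, forward 6.9 m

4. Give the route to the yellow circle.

turn left 155°, forward 8.3 m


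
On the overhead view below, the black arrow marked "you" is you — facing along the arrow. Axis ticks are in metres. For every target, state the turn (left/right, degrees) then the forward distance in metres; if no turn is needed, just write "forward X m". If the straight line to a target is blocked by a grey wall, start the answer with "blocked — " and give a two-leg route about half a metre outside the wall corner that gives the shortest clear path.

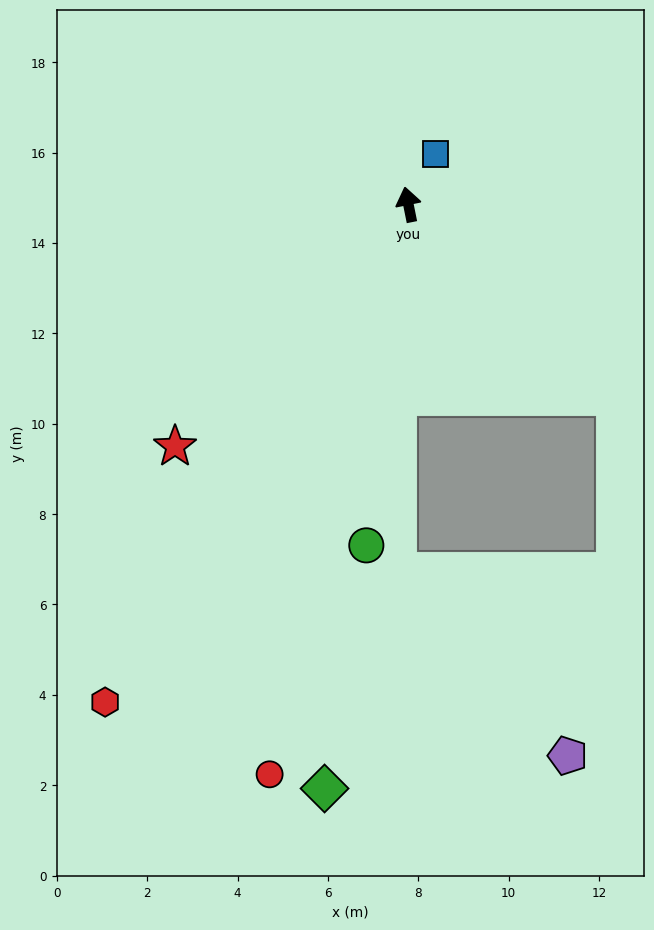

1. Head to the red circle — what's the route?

turn left 155°, forward 13.0 m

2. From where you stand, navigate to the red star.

turn left 125°, forward 7.4 m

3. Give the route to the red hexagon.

turn left 137°, forward 12.9 m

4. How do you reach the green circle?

turn left 162°, forward 7.6 m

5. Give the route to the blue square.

turn right 40°, forward 1.3 m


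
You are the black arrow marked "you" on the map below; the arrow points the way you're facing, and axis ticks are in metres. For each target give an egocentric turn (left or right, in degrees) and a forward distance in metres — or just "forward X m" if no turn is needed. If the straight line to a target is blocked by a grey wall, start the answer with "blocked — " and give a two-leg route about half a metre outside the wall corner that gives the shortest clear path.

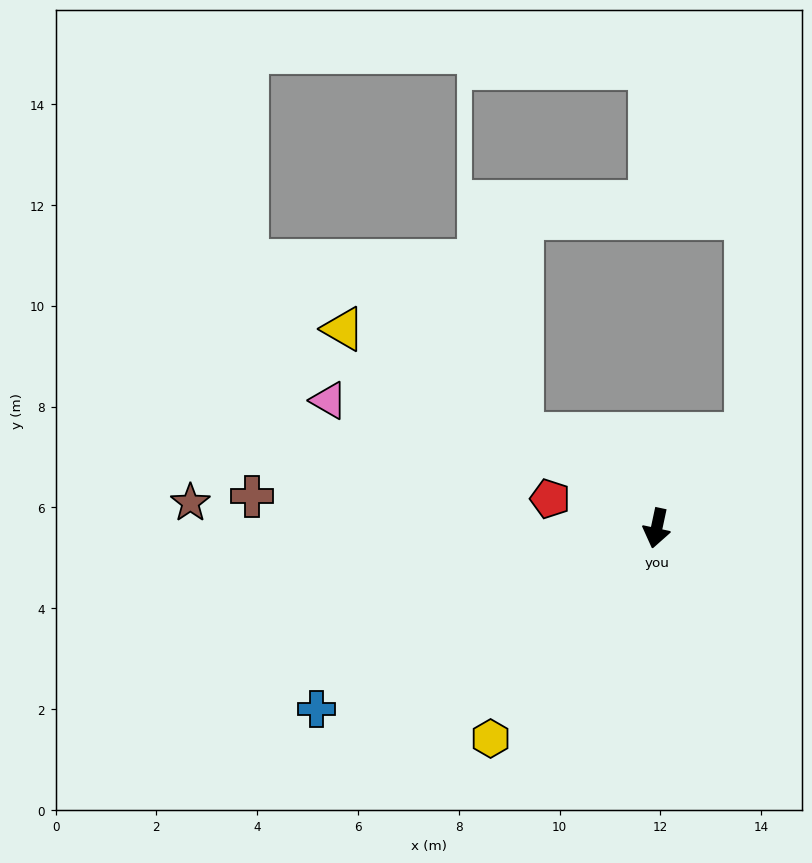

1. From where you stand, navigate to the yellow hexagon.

turn right 26°, forward 5.3 m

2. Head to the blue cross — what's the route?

turn right 50°, forward 7.6 m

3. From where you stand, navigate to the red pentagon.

turn right 93°, forward 2.2 m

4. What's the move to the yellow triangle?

turn right 110°, forward 7.4 m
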